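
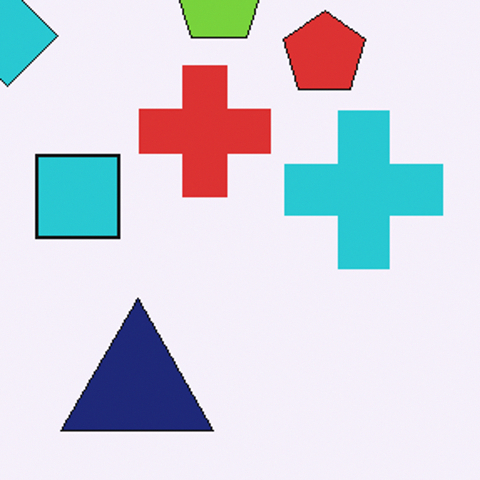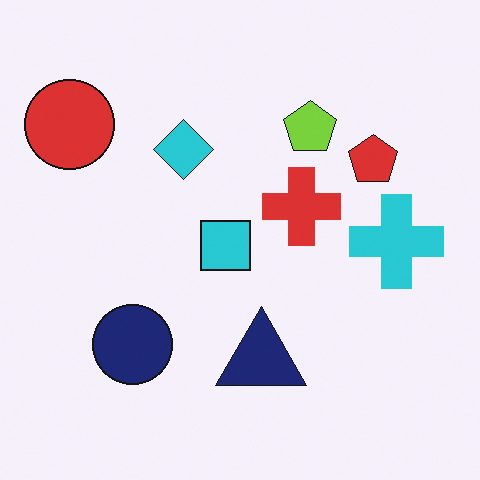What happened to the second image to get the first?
Cropped to a noticeably smaller region and rescaled.

The visible shapes are larger and the field of view is narrower; shapes near the original edges may be partly or wholly outside the frame — a crop-and-rescale.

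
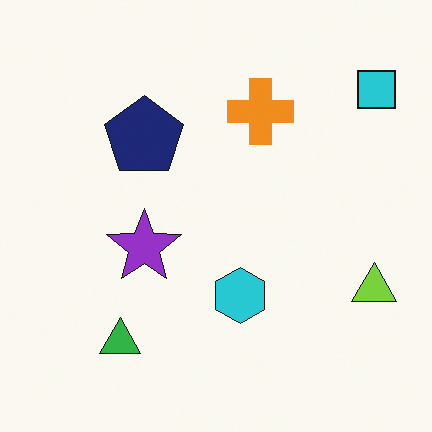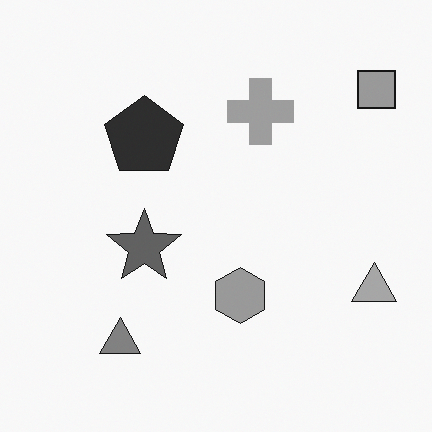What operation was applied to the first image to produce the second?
The second image is the first converted to grayscale.

All color is removed — every shape is now a shade of grey.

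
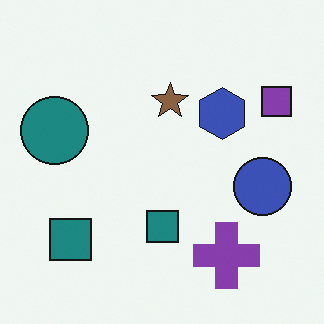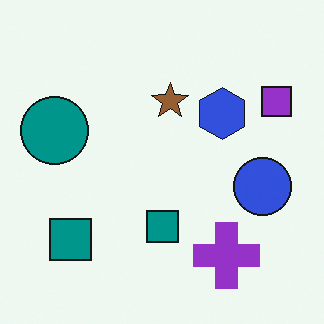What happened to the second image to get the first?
The transformation is: slightly desaturated.

All colors are more muted and greyish — a global saturation change.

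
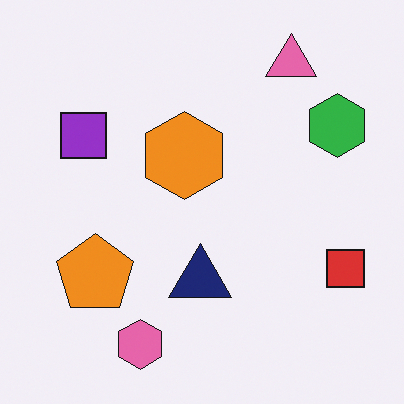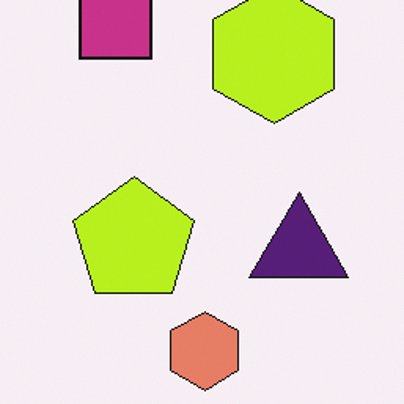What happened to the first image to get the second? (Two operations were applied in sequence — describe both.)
It was hue-shifted slightly, then cropped to a modestly smaller region and rescaled.

Every shape's color has rotated by the same amount around the hue wheel — a uniform hue shift. The visible shapes are larger and the field of view is narrower; shapes near the original edges may be partly or wholly outside the frame — a crop-and-rescale.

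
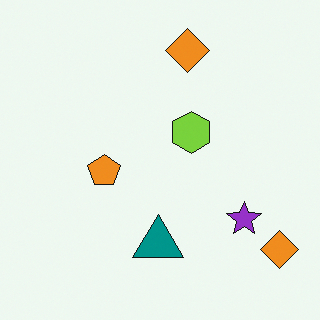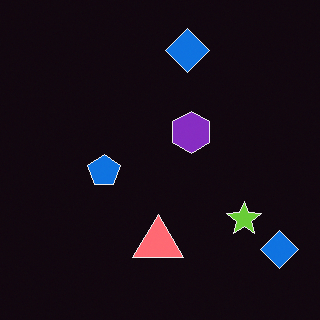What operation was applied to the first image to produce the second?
The image was color-inverted (negative).

The light background has become dark and every shape's color is its complement — a photographic negative.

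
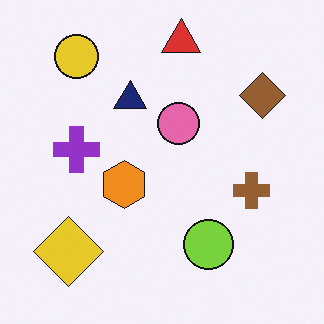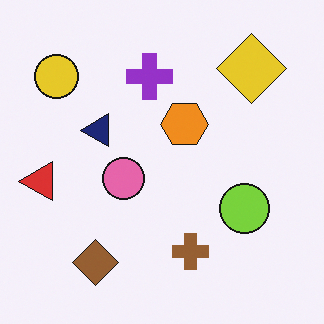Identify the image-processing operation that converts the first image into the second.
Transposed (reflected across the top-left ↔ bottom-right diagonal).

Shapes have swapped their row and column positions — what was in the top-right is now in the bottom-left — a diagonal reflection.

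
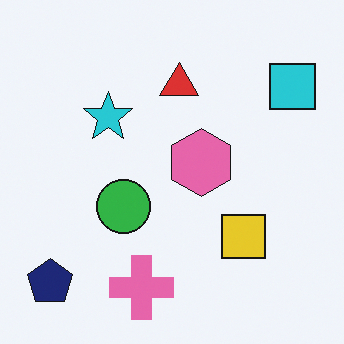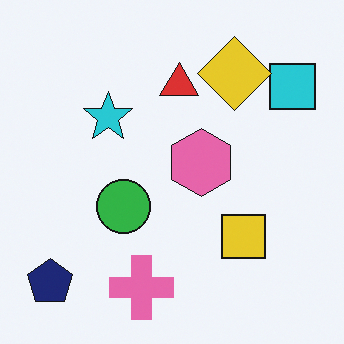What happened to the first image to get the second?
The transformation is: overlaid with an additional yellow diamond.

A yellow diamond appears in the second image that is absent from the first.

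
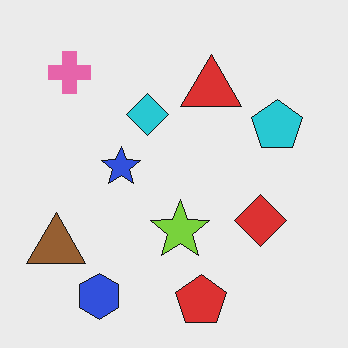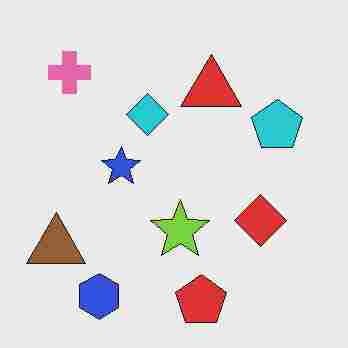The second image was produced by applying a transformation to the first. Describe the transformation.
The transformation is: degraded with heavy JPEG compression.

Blocky 8×8 compression artifacts appear around shape edges and the flat background shows ringing — characteristic JPEG degradation.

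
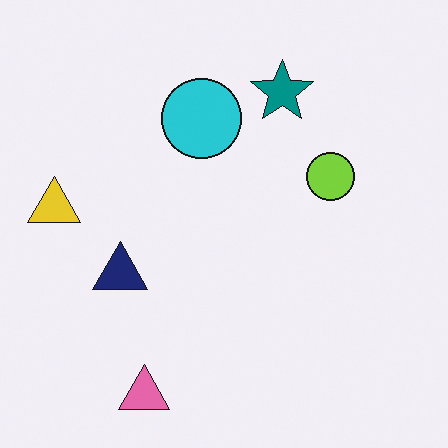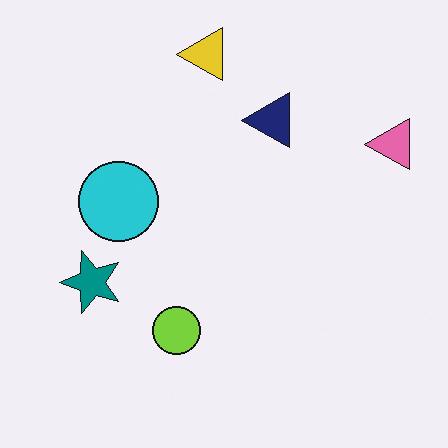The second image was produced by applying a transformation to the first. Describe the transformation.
Transposed (reflected across the top-left ↔ bottom-right diagonal).

Shapes have swapped their row and column positions — what was in the top-right is now in the bottom-left — a diagonal reflection.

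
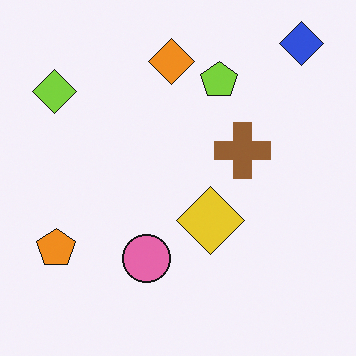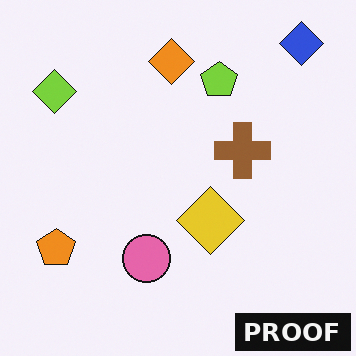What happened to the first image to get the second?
Watermarked with the text "PROOF" in the lower-right corner.

A dark label reading "PROOF" appears in the lower-right corner.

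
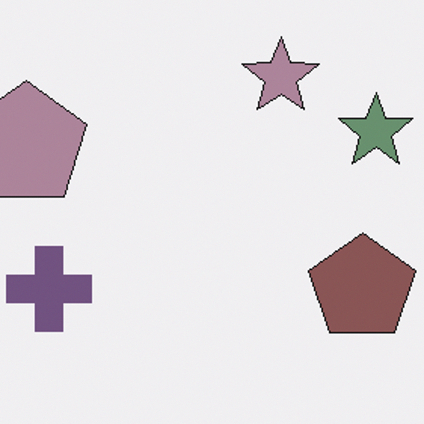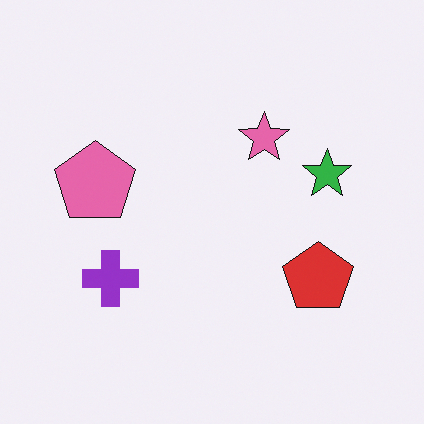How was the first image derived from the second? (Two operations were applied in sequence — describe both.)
It was cropped to a modestly smaller region and rescaled, then heavily desaturated.

The visible shapes are larger and the field of view is narrower; shapes near the original edges may be partly or wholly outside the frame — a crop-and-rescale. All colors are more muted and greyish — a global saturation change.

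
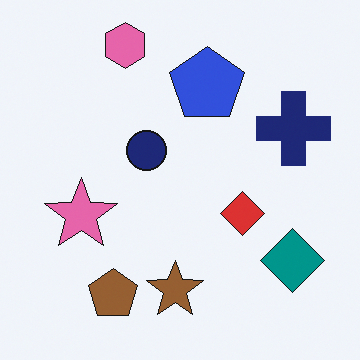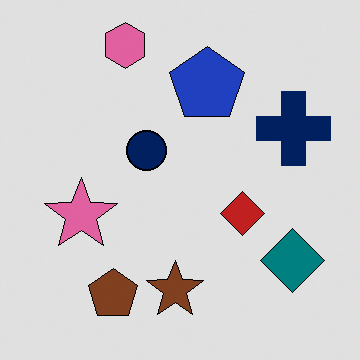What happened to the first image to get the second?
This is the original image moderately posterized.

Each flat color has snapped to a coarser quantized level — most visibly, the near-white background has dropped to a flat grey.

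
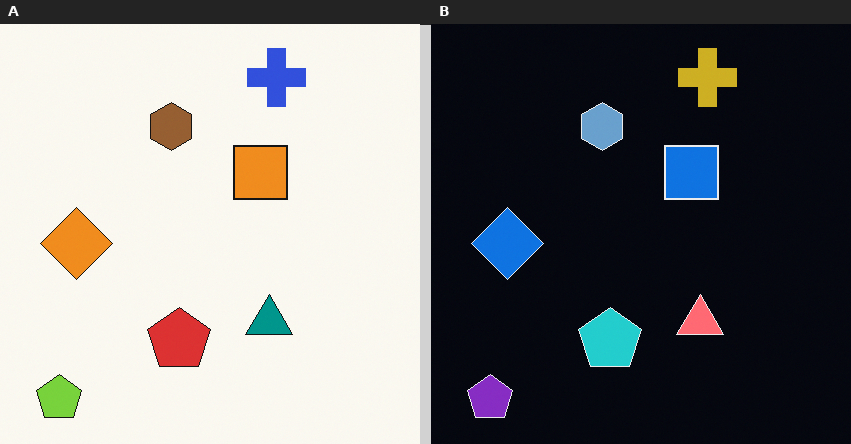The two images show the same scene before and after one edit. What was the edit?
Color-inverted (negative).

The light background has become dark and every shape's color is its complement — a photographic negative.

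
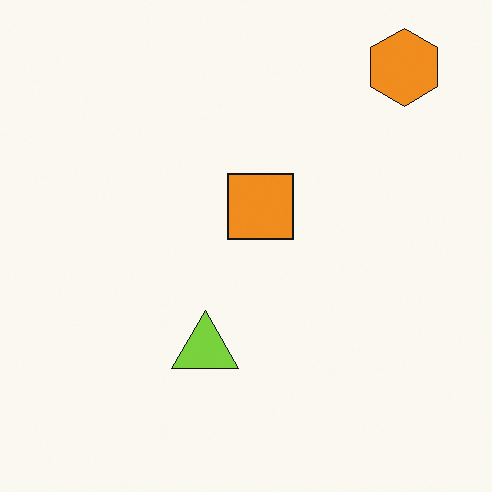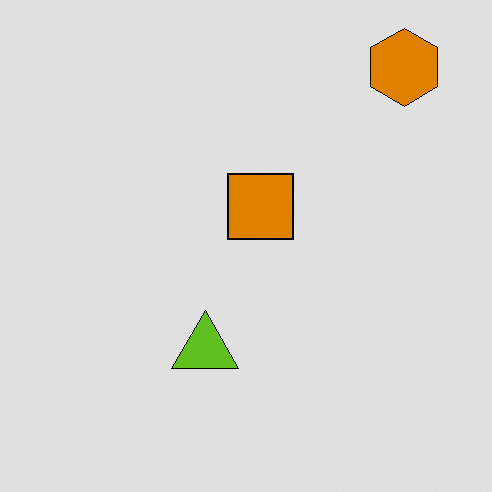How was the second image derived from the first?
Moderately posterized.

Each flat color has snapped to a coarser quantized level — most visibly, the near-white background has dropped to a flat grey.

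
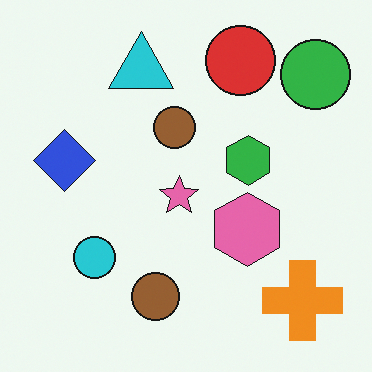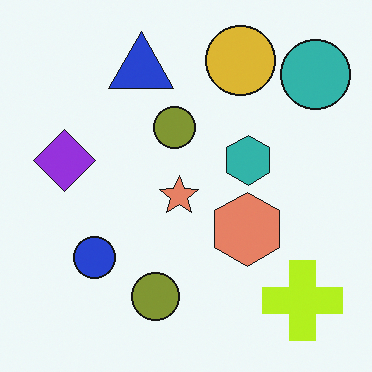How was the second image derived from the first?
It was hue-shifted slightly.

Every shape's color has rotated by the same amount around the hue wheel — a uniform hue shift.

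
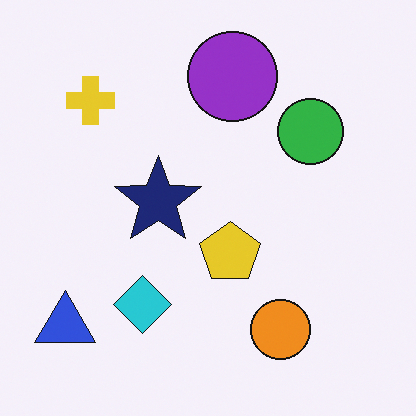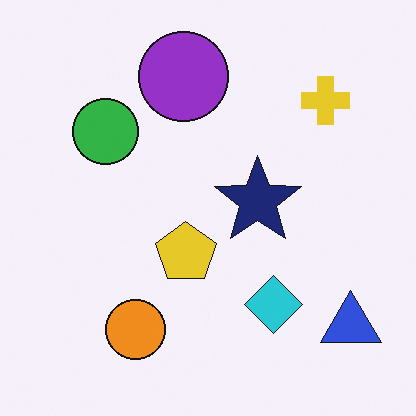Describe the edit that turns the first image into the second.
This is the original image flipped horizontally (left ↔ right).

The blue triangle is in the bottom-left of the first image and the bottom-right of the second — shapes on opposite sides of the vertical midline have swapped in a mirror flip.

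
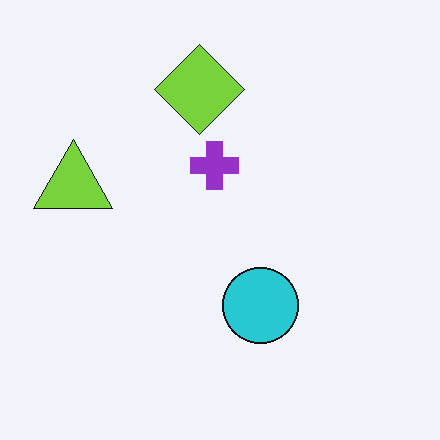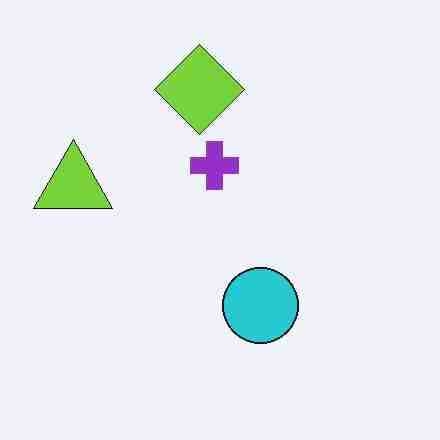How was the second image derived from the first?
It was degraded with heavy JPEG compression.

Blocky 8×8 compression artifacts appear around shape edges and the flat background shows ringing — characteristic JPEG degradation.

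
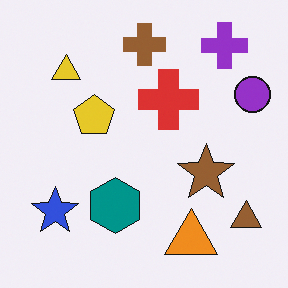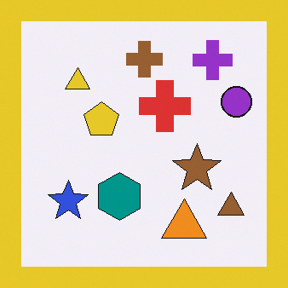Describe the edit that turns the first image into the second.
The transformation is: framed with a yellow border.

A solid yellow frame runs around the edge of the second image, with the content slightly shrunk inside it.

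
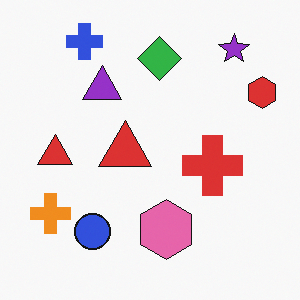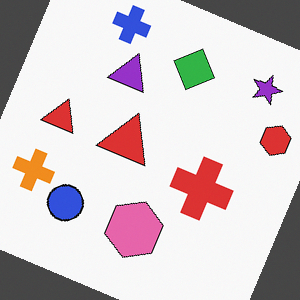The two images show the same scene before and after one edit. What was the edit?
The image was rotated clockwise by a moderate amount.

Every shape is tilted by the same angle and the image corners show triangular fill wedges — a whole-image rotation by a non-right angle.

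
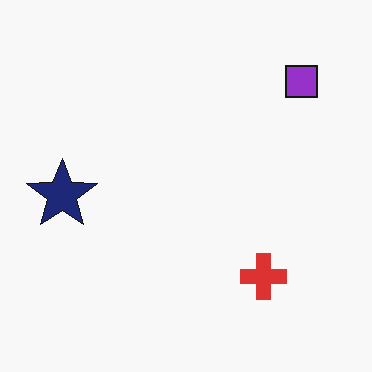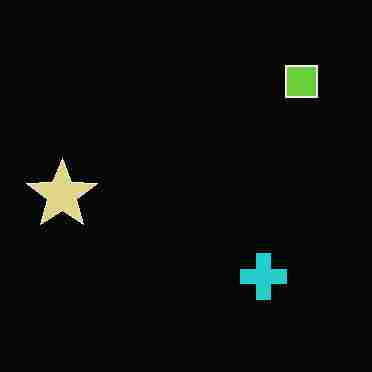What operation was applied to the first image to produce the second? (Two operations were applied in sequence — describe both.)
Degraded with heavy JPEG compression, then color-inverted (negative).

Blocky 8×8 compression artifacts appear around shape edges and the flat background shows ringing — characteristic JPEG degradation. The light background has become dark and every shape's color is its complement — a photographic negative.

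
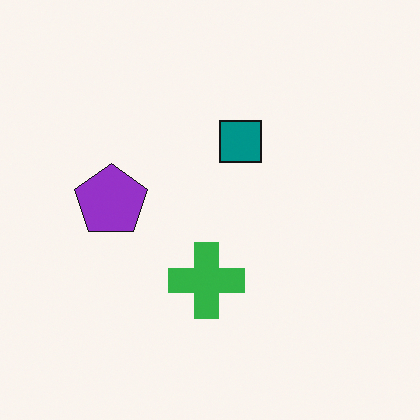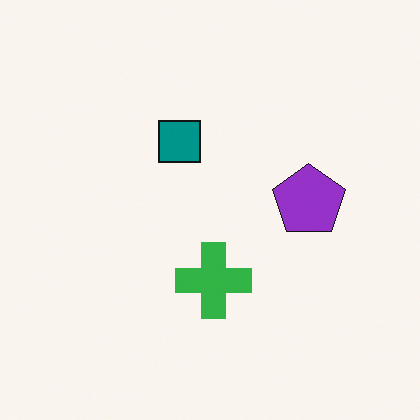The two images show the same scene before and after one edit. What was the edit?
The image was flipped horizontally (left ↔ right).

The purple pentagon is in the left of the first image and the right of the second — shapes on opposite sides of the vertical midline have swapped in a mirror flip.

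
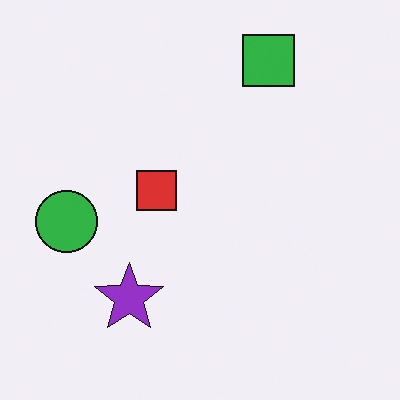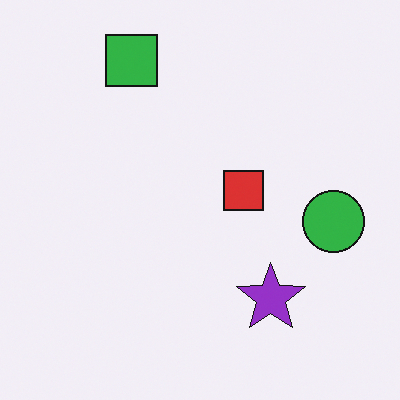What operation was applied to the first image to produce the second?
It was flipped horizontally (left ↔ right).

The green circle is in the left of the first image and the right of the second — shapes on opposite sides of the vertical midline have swapped in a mirror flip.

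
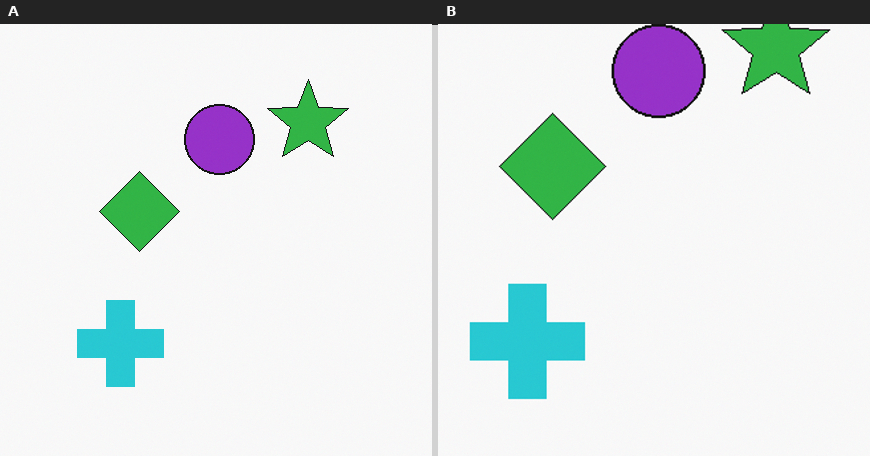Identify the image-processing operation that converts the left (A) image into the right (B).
The right (B) image is the left (A) cropped slightly and scaled back up.

The visible shapes are larger and the field of view is narrower; shapes near the original edges may be partly or wholly outside the frame — a crop-and-rescale.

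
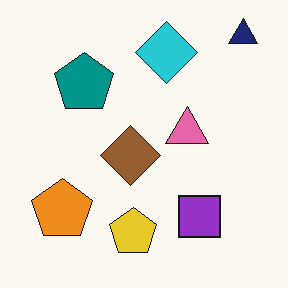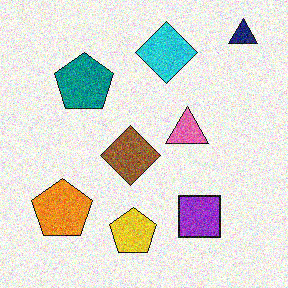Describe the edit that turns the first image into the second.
Degraded with strong gaussian noise.

Random speckle covers the whole image, including the flat background.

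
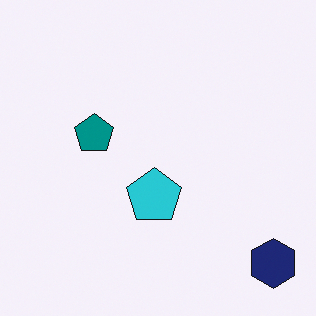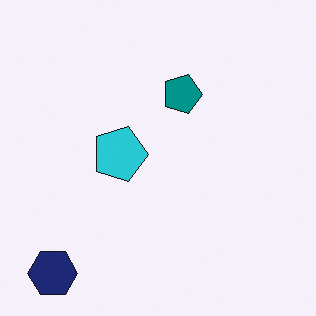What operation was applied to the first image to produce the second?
Rotated 90° clockwise.

The navy hexagon sits in the bottom-right of the first image and the bottom-left of the second — consistent with a whole-image 90° clockwise rotation.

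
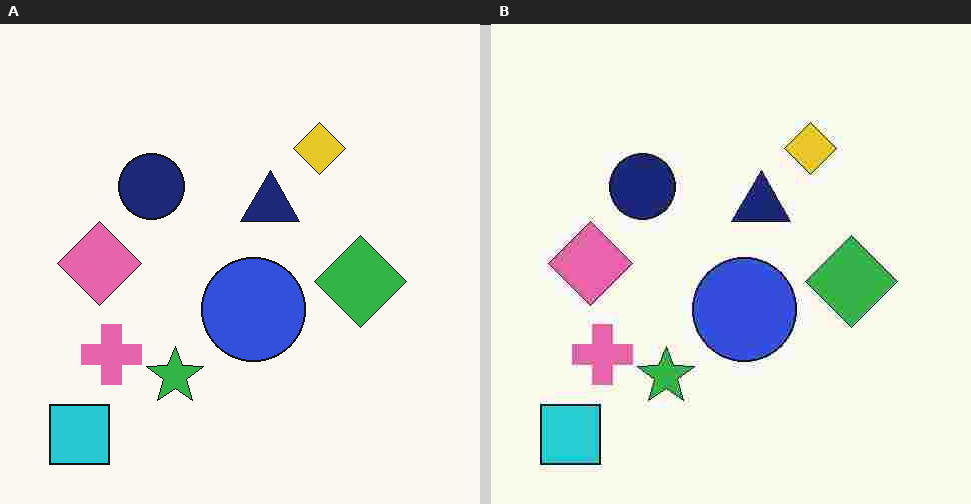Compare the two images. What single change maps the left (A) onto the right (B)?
It was heavily JPEG-compressed with obvious blocking artifacts.

Blocky 8×8 compression artifacts appear around shape edges and the flat background shows ringing — characteristic JPEG degradation.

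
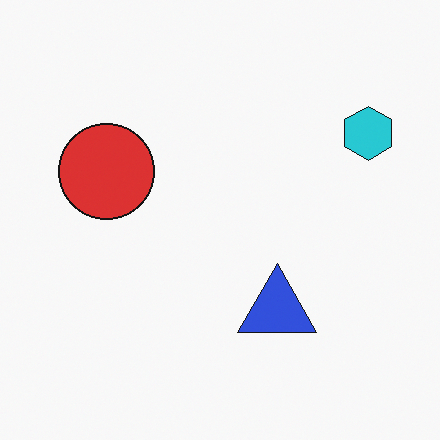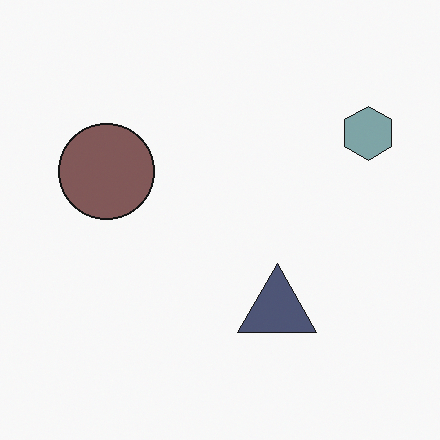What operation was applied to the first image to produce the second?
It was made much more muted (saturation change).

All colors are more muted and greyish — a global saturation change.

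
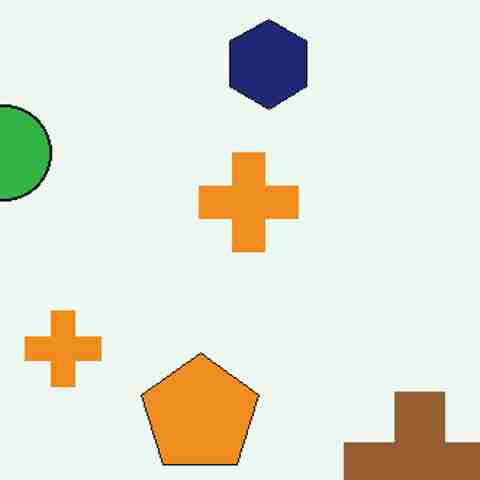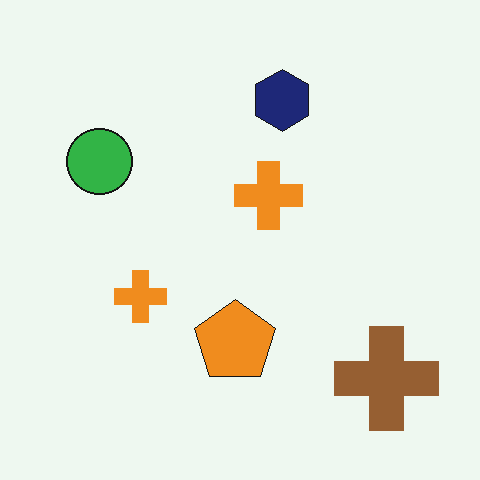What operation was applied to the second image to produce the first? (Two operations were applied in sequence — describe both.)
Cropped to a modestly smaller region and rescaled, then degraded with heavy JPEG compression.

The visible shapes are larger and the field of view is narrower; shapes near the original edges may be partly or wholly outside the frame — a crop-and-rescale. Blocky 8×8 compression artifacts appear around shape edges and the flat background shows ringing — characteristic JPEG degradation.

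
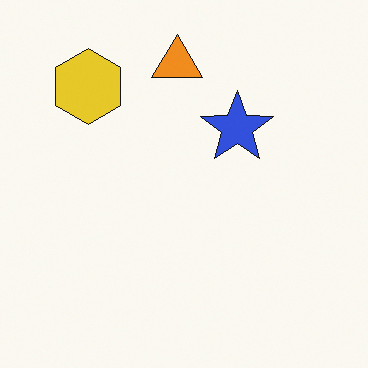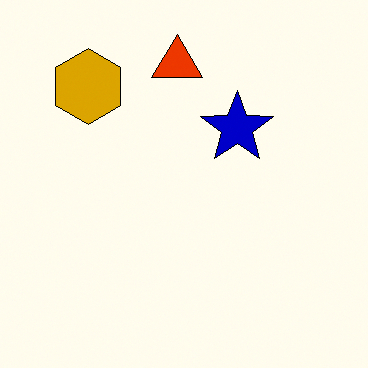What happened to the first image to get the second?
The transformation is: given much higher contrast.

Tones are pushed away from mid-grey across the whole image — a global contrast change.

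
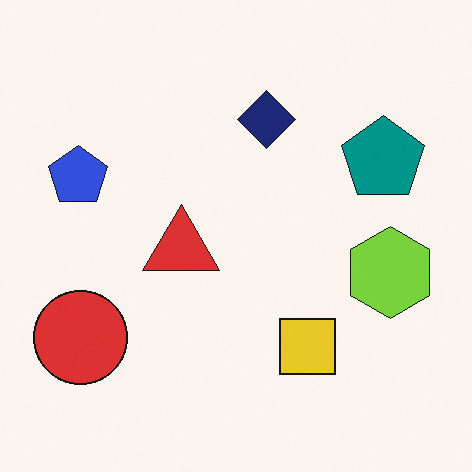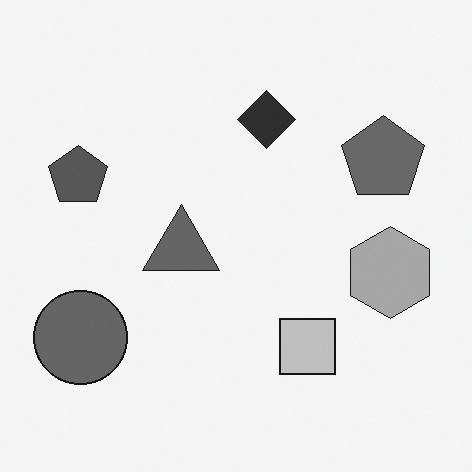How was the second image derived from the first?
The second image is the first converted to grayscale.

All color is removed — every shape is now a shade of grey.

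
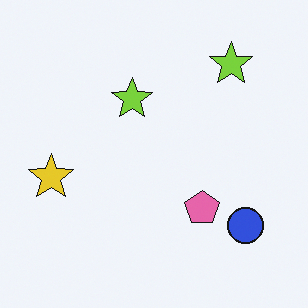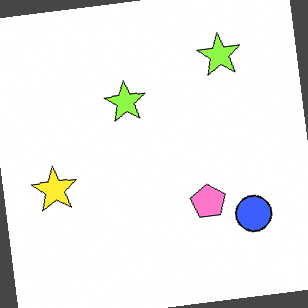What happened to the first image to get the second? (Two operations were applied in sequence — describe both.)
The second image is the first brightened a little, then rotated counter-clockwise by a small amount.

Every pixel — background and shapes alike — is uniformly brightened. Every shape is tilted by the same angle and the image corners show triangular fill wedges — a whole-image rotation by a non-right angle.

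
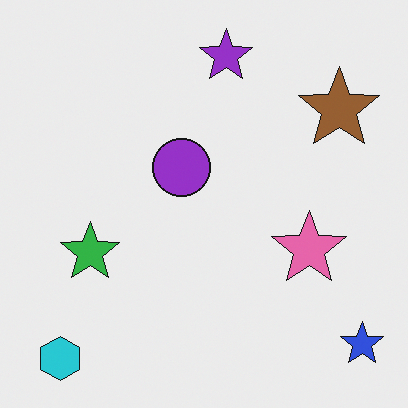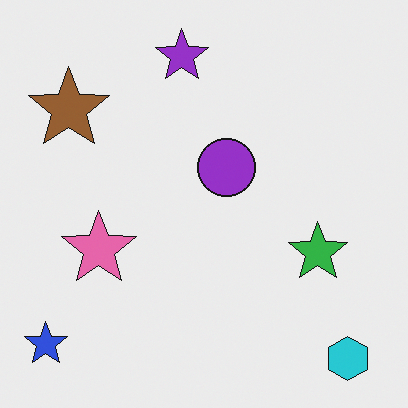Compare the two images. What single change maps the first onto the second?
The second image is the first flipped horizontally (left ↔ right).

The blue star is in the bottom-right of the first image and the bottom-left of the second — shapes on opposite sides of the vertical midline have swapped in a mirror flip.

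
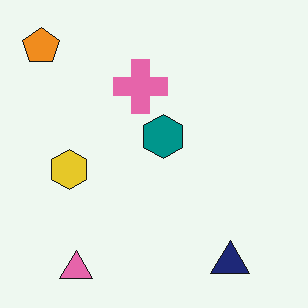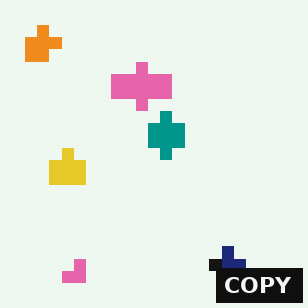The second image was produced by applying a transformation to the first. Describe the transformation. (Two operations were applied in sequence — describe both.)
The transformation is: coarsely pixelated, then watermarked with the text "COPY" in the lower-right corner.

Shapes are reduced to large square blocks; fine edges and outlines are lost — a downscale-then-upscale (mosaic) effect. A dark label reading "COPY" appears in the lower-right corner.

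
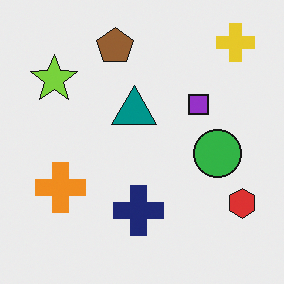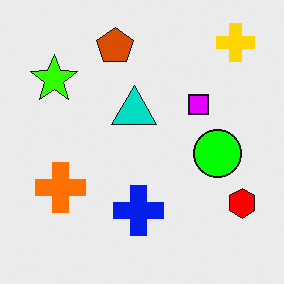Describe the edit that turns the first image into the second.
This is the original image heavily oversaturated.

All colors are more vivid — a global saturation change.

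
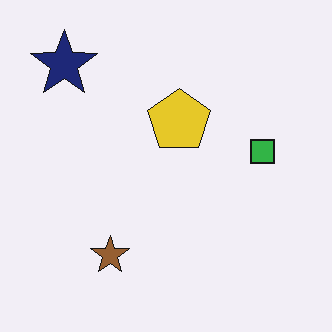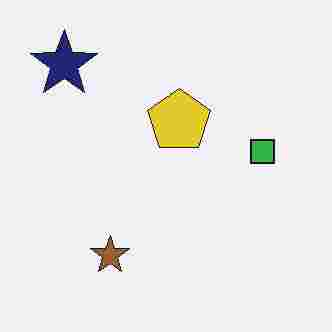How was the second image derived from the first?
It was degraded with heavy JPEG compression.

Blocky 8×8 compression artifacts appear around shape edges and the flat background shows ringing — characteristic JPEG degradation.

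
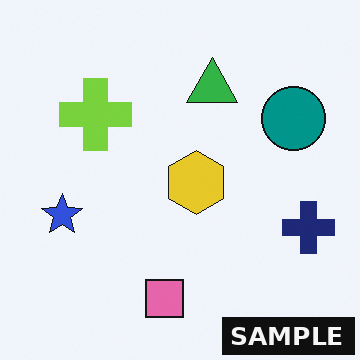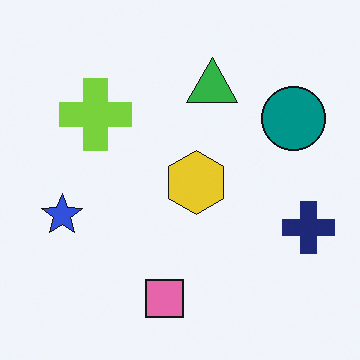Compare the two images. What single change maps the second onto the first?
The transformation is: watermarked with the text "SAMPLE" in the lower-right corner.

A dark label reading "SAMPLE" appears in the lower-right corner.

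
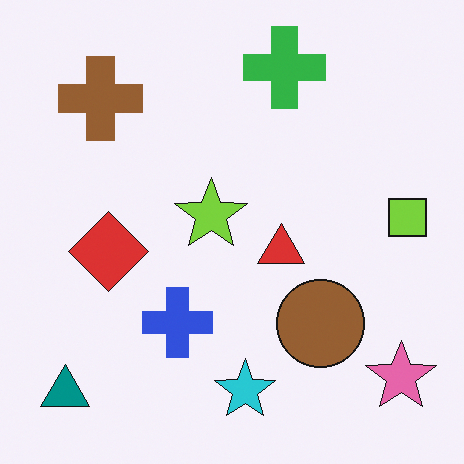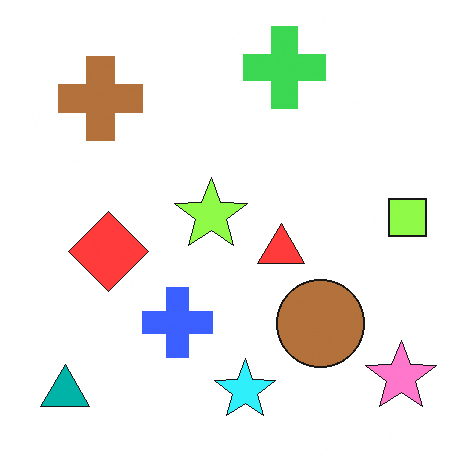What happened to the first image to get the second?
The image was brightened a little.

Every pixel — background and shapes alike — is uniformly brightened.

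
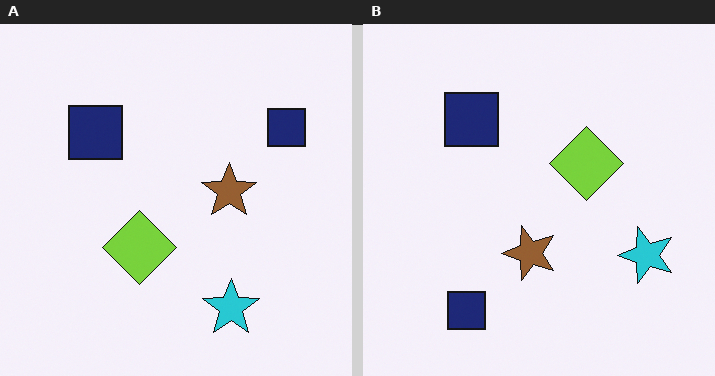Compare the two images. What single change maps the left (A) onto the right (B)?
The transformation is: transposed (reflected across the top-left ↔ bottom-right diagonal).

Shapes have swapped their row and column positions — what was in the top-right is now in the bottom-left — a diagonal reflection.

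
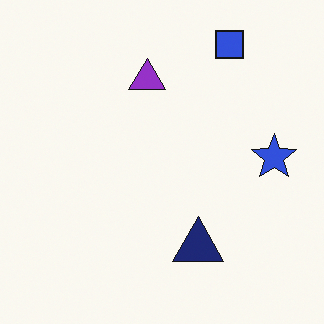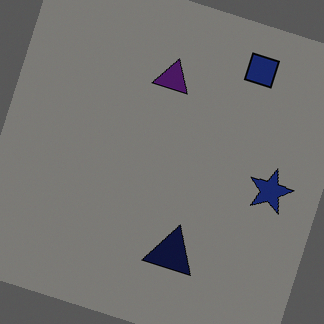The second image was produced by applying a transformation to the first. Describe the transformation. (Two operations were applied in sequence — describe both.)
It was rotated clockwise by a moderate amount, then noticeably darkened.

Every shape is tilted by the same angle and the image corners show triangular fill wedges — a whole-image rotation by a non-right angle. Every pixel — background and shapes alike — is uniformly darkened.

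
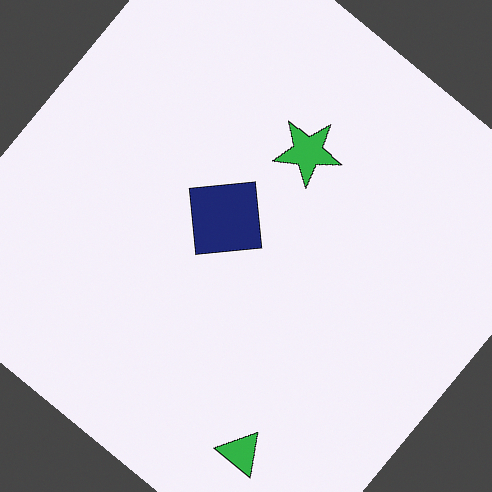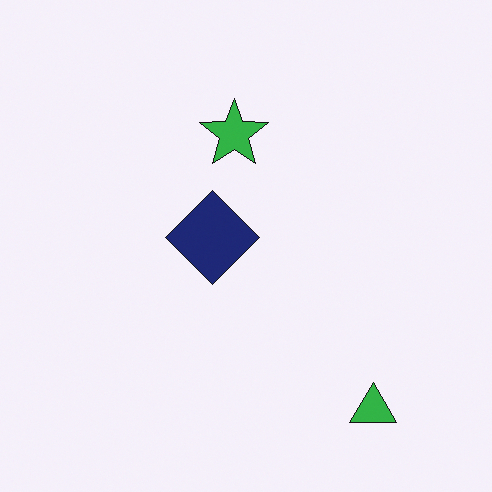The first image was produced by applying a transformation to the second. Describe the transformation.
The transformation is: rotated clockwise by a large amount — several tens of degrees.

Every shape is tilted by the same angle and the image corners show triangular fill wedges — a whole-image rotation by a non-right angle.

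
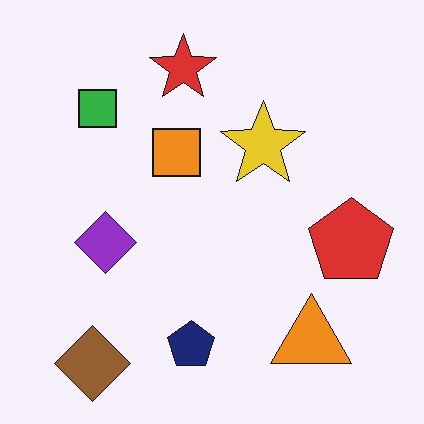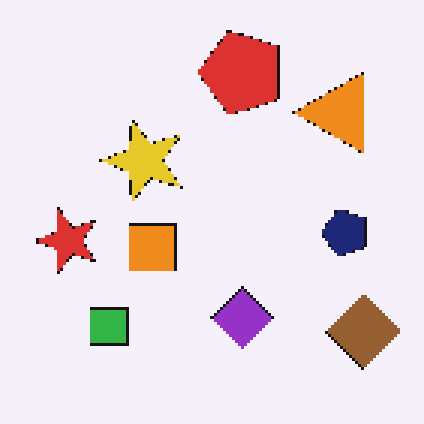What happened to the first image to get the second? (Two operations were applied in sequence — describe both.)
It was rotated 90° counter-clockwise, then mildly pixelated.

The brown diamond sits in the bottom-left of the first image and the bottom-right of the second — consistent with a whole-image 90° counter-clockwise rotation. Shapes are reduced to large square blocks; fine edges and outlines are lost — a downscale-then-upscale (mosaic) effect.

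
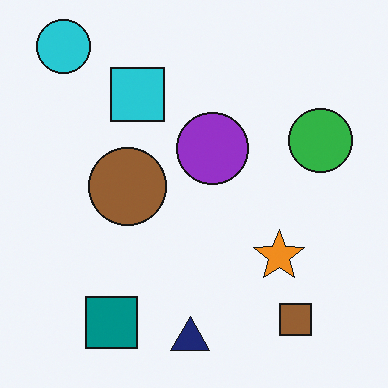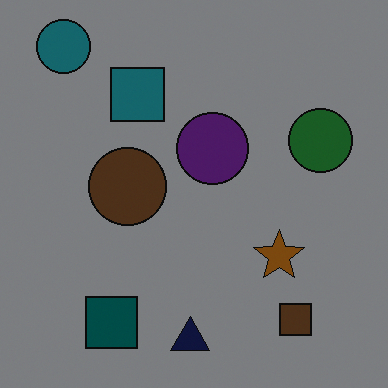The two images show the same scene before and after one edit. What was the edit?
The image was darkened a lot.

Every pixel — background and shapes alike — is uniformly darkened.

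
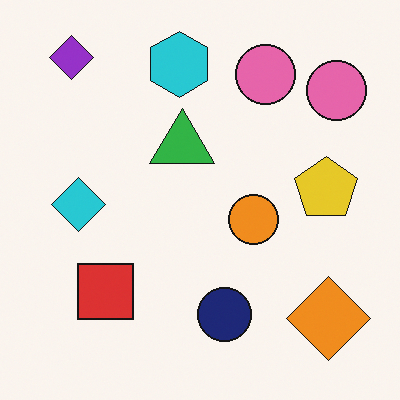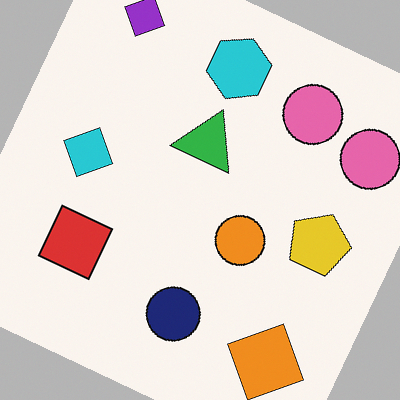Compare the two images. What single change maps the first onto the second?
It was rotated clockwise by a moderate amount.

Every shape is tilted by the same angle and the image corners show triangular fill wedges — a whole-image rotation by a non-right angle.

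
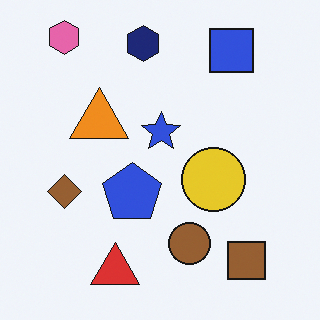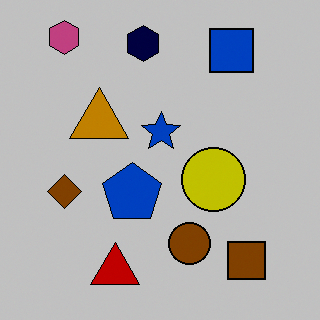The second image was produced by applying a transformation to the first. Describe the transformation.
It was aggressively posterized.

Each flat color has snapped to a coarser quantized level — most visibly, the near-white background has dropped to a flat grey.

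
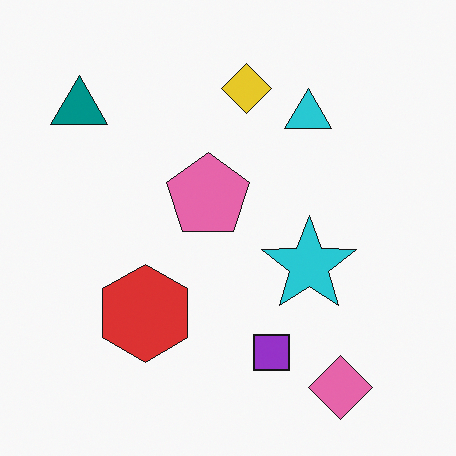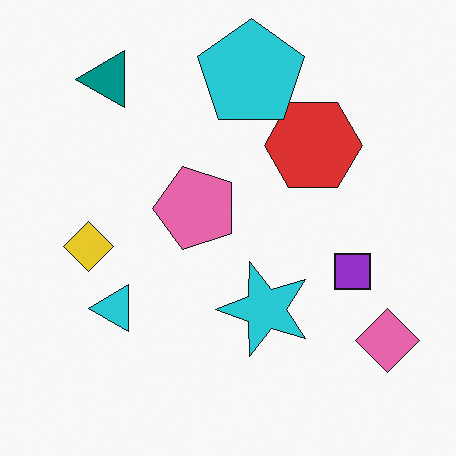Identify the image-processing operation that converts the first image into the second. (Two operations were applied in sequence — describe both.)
It was transposed (reflected across the top-left ↔ bottom-right diagonal), then overlaid with an additional cyan pentagon.

Shapes have swapped their row and column positions — what was in the top-right is now in the bottom-left — a diagonal reflection. A cyan pentagon appears in the second image that is absent from the first.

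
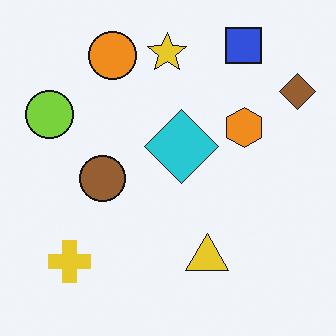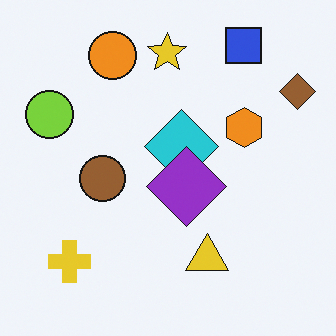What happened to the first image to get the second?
The second image is the first overlaid with an additional purple diamond.

A purple diamond appears in the second image that is absent from the first.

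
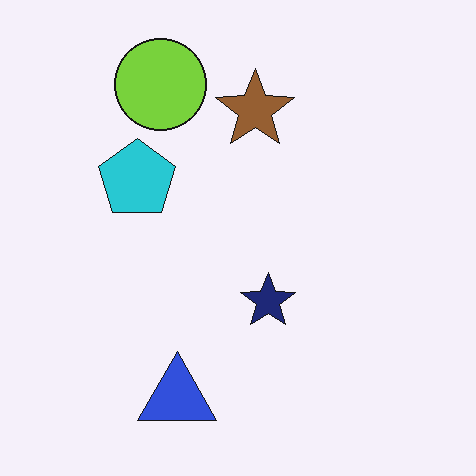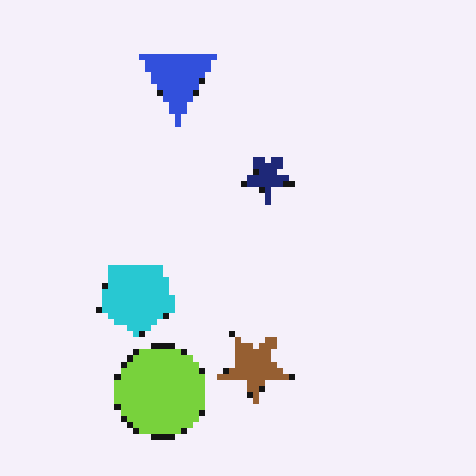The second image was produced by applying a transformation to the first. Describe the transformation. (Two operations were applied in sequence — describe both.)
The second image is the first flipped vertically (top ↔ bottom), then moderately pixelated.

The blue triangle is in the bottom of the first image and the top of the second — shapes on opposite sides of the horizontal midline have swapped in a mirror flip. Shapes are reduced to large square blocks; fine edges and outlines are lost — a downscale-then-upscale (mosaic) effect.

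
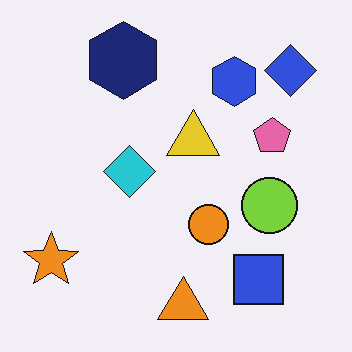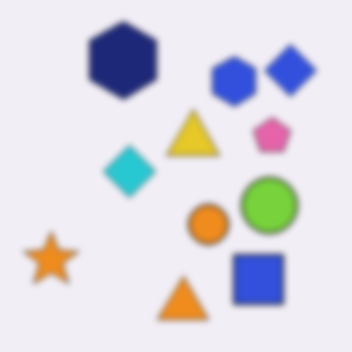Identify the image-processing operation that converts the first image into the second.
It was moderately blurred.

Shape edges and outlines are uniformly softened across the whole image.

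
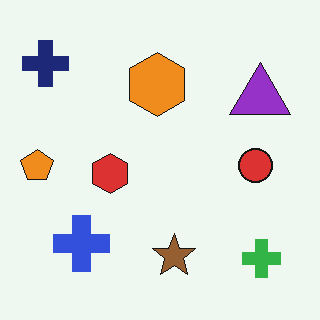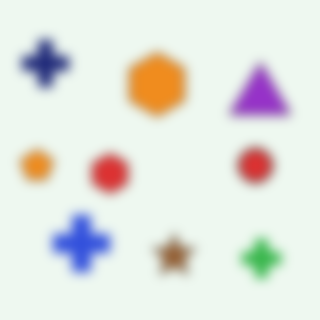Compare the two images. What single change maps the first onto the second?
It was strongly gaussian-blurred.

Shape edges and outlines are uniformly softened across the whole image.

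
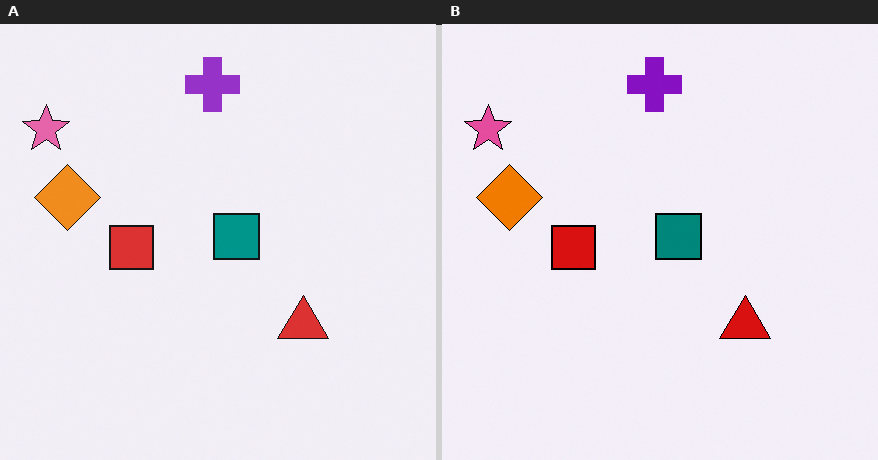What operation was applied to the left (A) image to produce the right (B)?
This is the original image given slightly increased contrast.

Tones are pushed away from mid-grey across the whole image — a global contrast change.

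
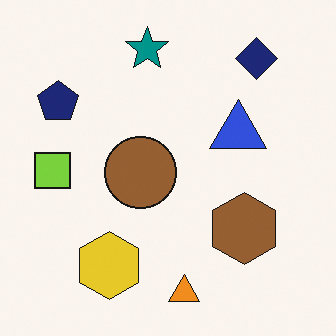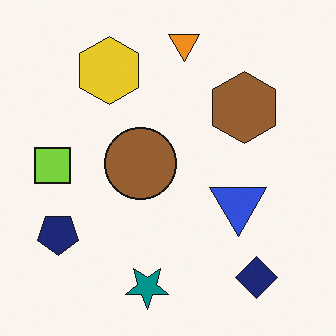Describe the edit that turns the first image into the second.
The second image is the first flipped vertically (top ↔ bottom).

The orange triangle is in the bottom of the first image and the top of the second — shapes on opposite sides of the horizontal midline have swapped in a mirror flip.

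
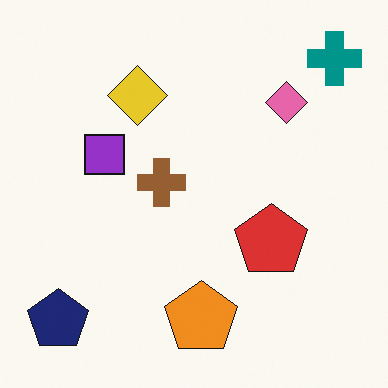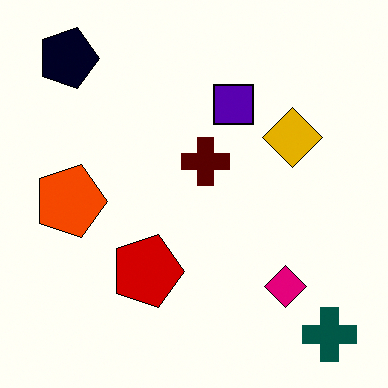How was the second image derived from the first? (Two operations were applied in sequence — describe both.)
Rotated 90° clockwise, then boosted in contrast.

The teal cross sits in the top-right of the first image and the bottom-right of the second — consistent with a whole-image 90° clockwise rotation. Tones are pushed away from mid-grey across the whole image — a global contrast change.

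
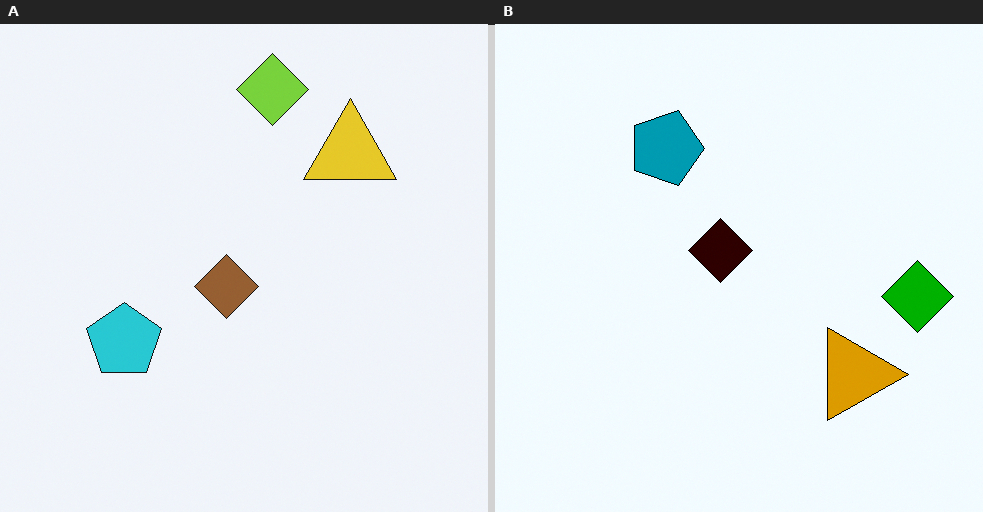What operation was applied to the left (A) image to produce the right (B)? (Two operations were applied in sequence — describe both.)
Rotated 90° clockwise, then given much higher contrast.

The lime diamond sits in the top of the left (A) image and the right of the right (B) — consistent with a whole-image 90° clockwise rotation. Tones are pushed away from mid-grey across the whole image — a global contrast change.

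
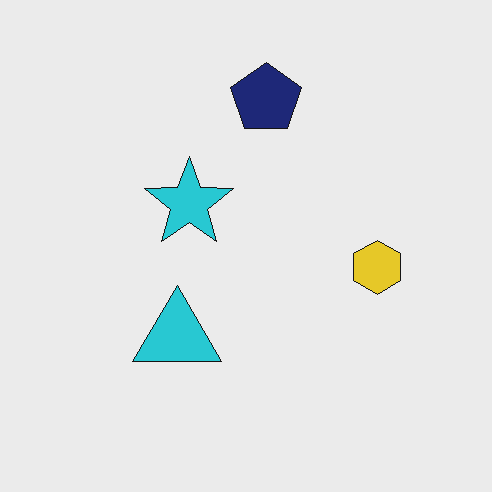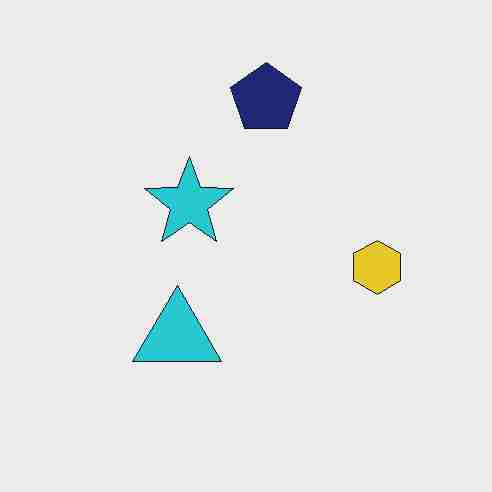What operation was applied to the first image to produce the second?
It was heavily JPEG-compressed with obvious blocking artifacts.

Blocky 8×8 compression artifacts appear around shape edges and the flat background shows ringing — characteristic JPEG degradation.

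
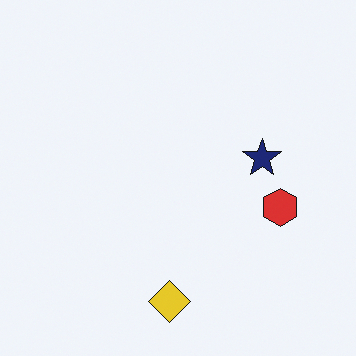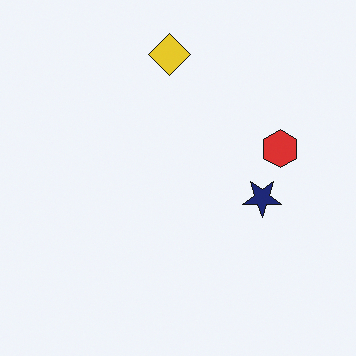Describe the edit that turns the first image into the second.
The transformation is: flipped vertically (top ↔ bottom).

The yellow diamond is in the bottom of the first image and the top of the second — shapes on opposite sides of the horizontal midline have swapped in a mirror flip.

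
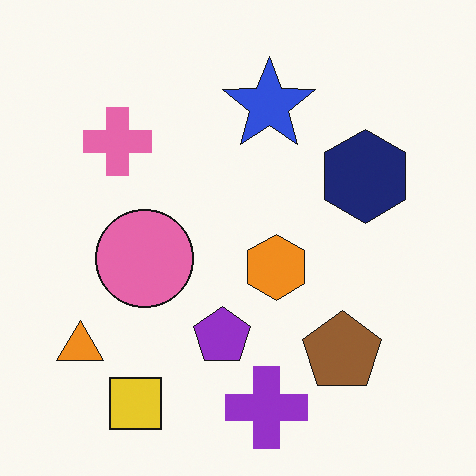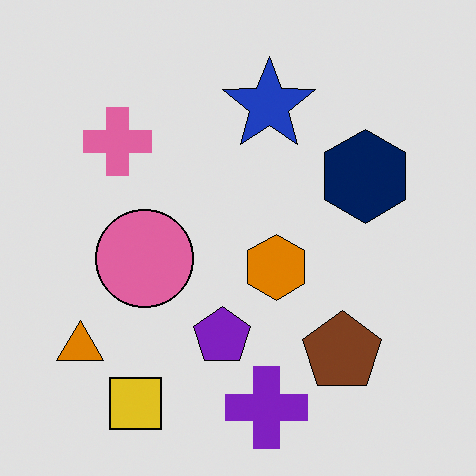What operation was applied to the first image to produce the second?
It was posterized to a reduced palette.

Each flat color has snapped to a coarser quantized level — most visibly, the near-white background has dropped to a flat grey.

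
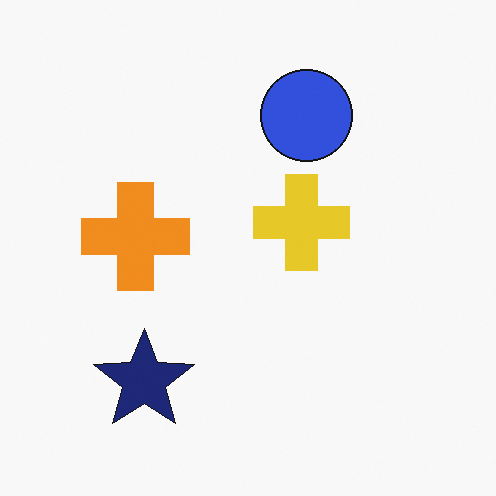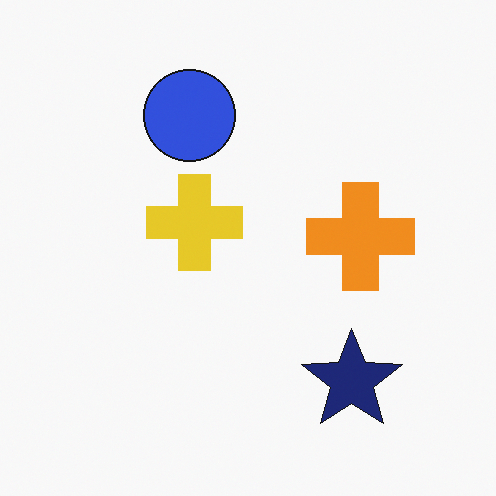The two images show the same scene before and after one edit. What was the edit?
This is the original image flipped horizontally (left ↔ right).

The orange cross is in the left of the first image and the right of the second — shapes on opposite sides of the vertical midline have swapped in a mirror flip.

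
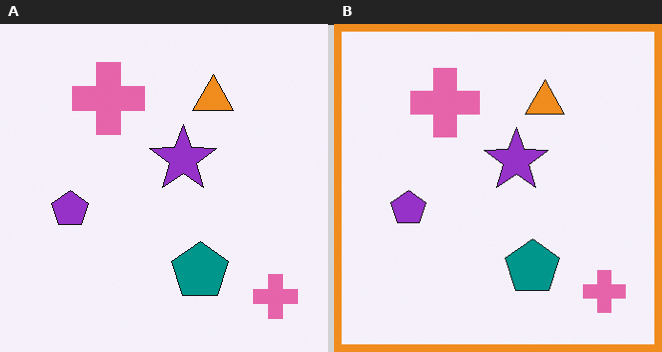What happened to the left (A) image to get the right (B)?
Framed with a orange border.

A solid orange frame runs around the edge of the right (B) image, with the content slightly shrunk inside it.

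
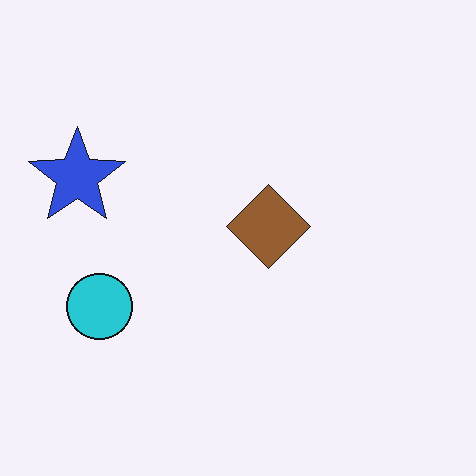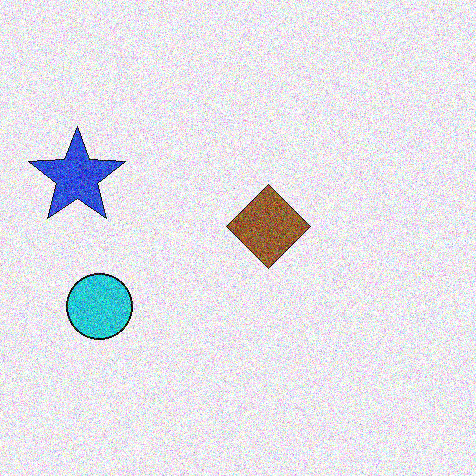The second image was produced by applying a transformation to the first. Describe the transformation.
Degraded with strong gaussian noise.

Random speckle covers the whole image, including the flat background.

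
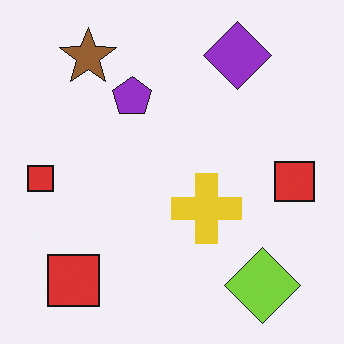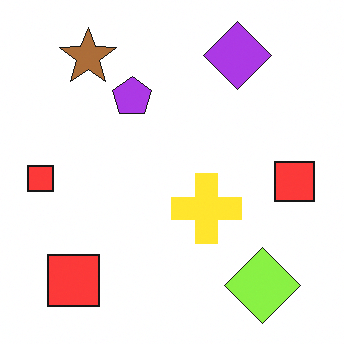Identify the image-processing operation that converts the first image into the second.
The second image is the first brightened a little.

Every pixel — background and shapes alike — is uniformly brightened.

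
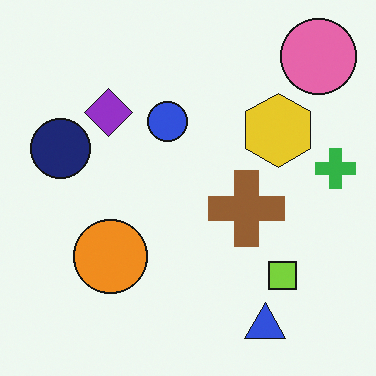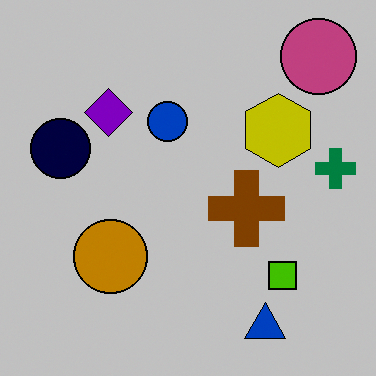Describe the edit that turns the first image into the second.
The transformation is: heavily posterized to just a handful of flat colors.

Each flat color has snapped to a coarser quantized level — most visibly, the near-white background has dropped to a flat grey.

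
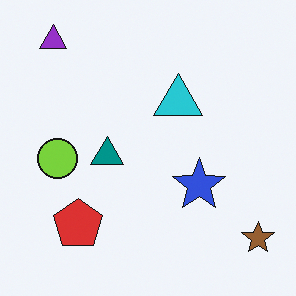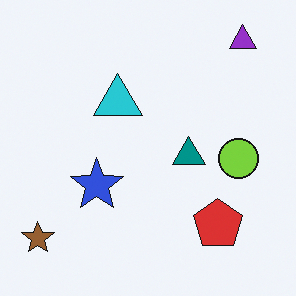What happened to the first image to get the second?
The second image is the first flipped horizontally (left ↔ right).

The brown star is in the bottom-right of the first image and the bottom-left of the second — shapes on opposite sides of the vertical midline have swapped in a mirror flip.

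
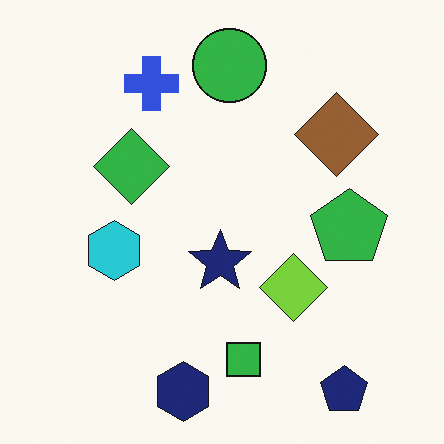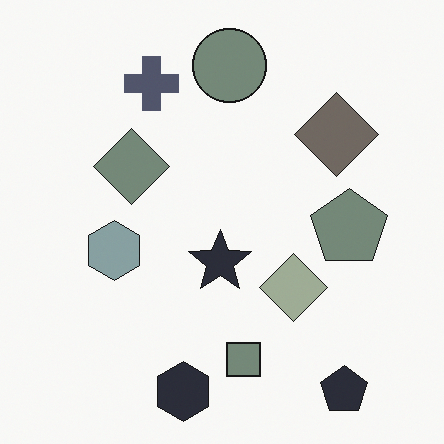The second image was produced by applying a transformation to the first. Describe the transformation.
The image was made much more muted (saturation change).

All colors are more muted and greyish — a global saturation change.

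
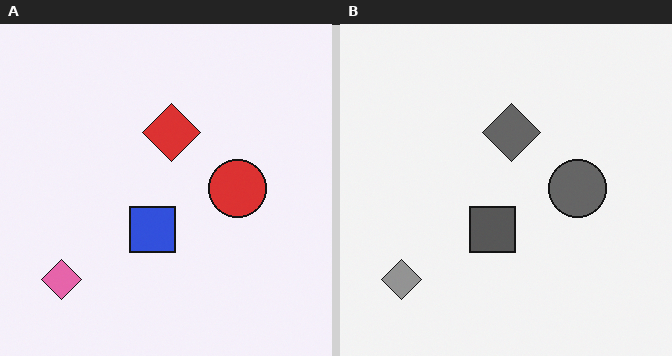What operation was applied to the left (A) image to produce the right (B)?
The transformation is: converted to grayscale.

All color is removed — every shape is now a shade of grey.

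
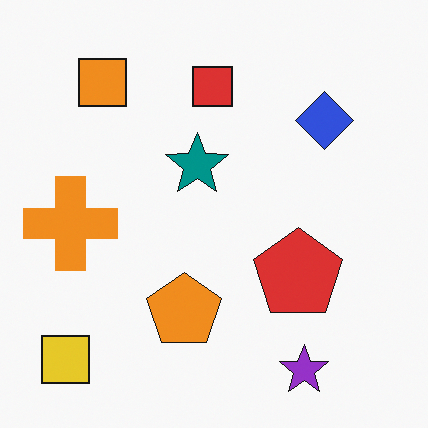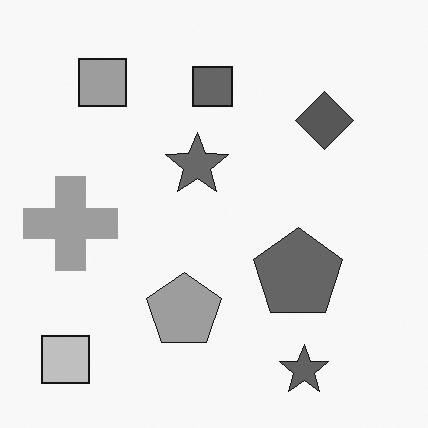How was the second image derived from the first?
Converted to grayscale.

All color is removed — every shape is now a shade of grey.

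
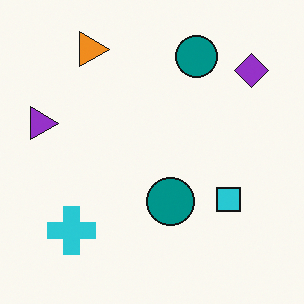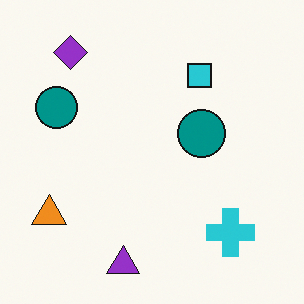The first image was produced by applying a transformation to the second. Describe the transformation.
This is the original image rotated 90° clockwise.

The purple diamond sits in the top-left of the second image and the top-right of the first — consistent with a whole-image 90° clockwise rotation.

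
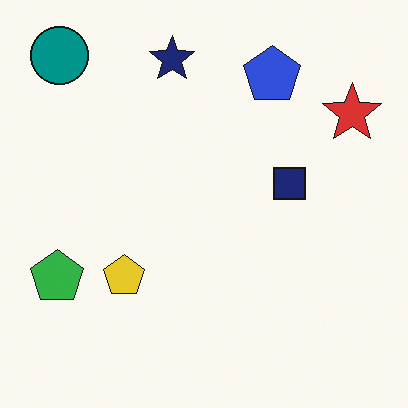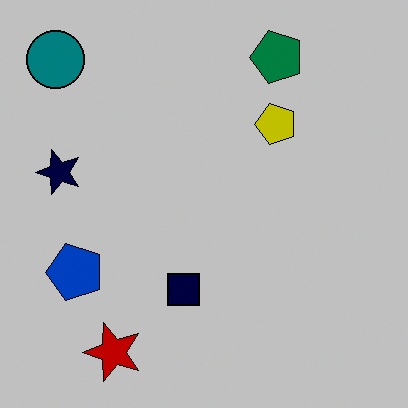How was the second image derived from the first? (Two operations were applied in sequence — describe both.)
This is the original image transposed (reflected across the top-left ↔ bottom-right diagonal), then aggressively posterized.

Shapes have swapped their row and column positions — what was in the top-right is now in the bottom-left — a diagonal reflection. Each flat color has snapped to a coarser quantized level — most visibly, the near-white background has dropped to a flat grey.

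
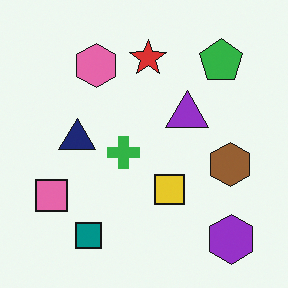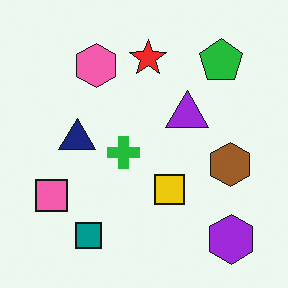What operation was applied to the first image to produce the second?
The image was slightly oversaturated.

All colors are more vivid — a global saturation change.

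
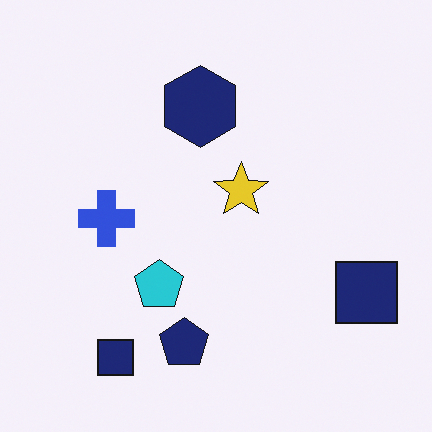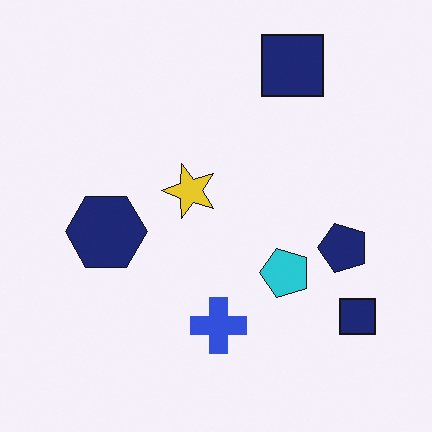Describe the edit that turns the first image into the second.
The image was rotated 90° counter-clockwise.

The navy pentagon sits in the bottom of the first image and the right of the second — consistent with a whole-image 90° counter-clockwise rotation.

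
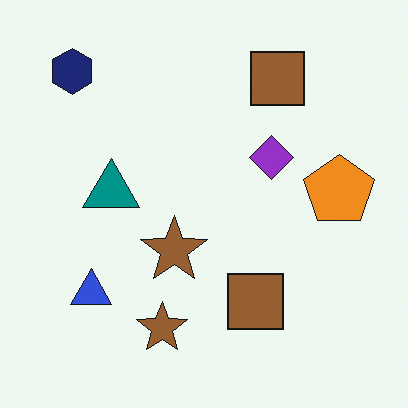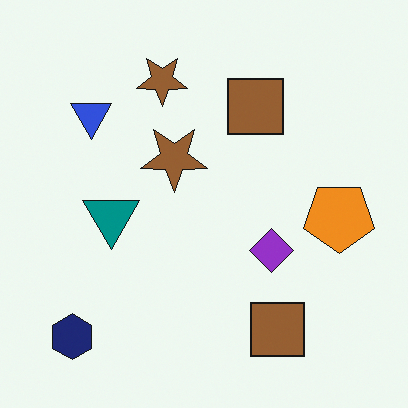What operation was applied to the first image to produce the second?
This is the original image flipped vertically (top ↔ bottom).

The navy hexagon is in the top-left of the first image and the bottom-left of the second — shapes on opposite sides of the horizontal midline have swapped in a mirror flip.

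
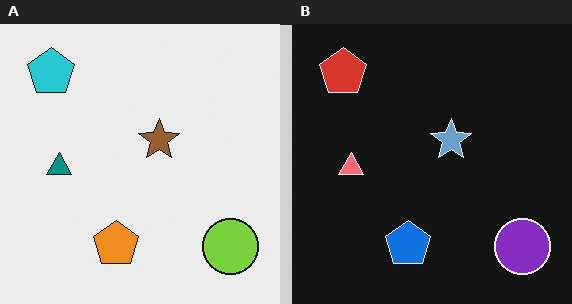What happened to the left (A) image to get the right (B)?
The transformation is: color-inverted (negative).

The light background has become dark and every shape's color is its complement — a photographic negative.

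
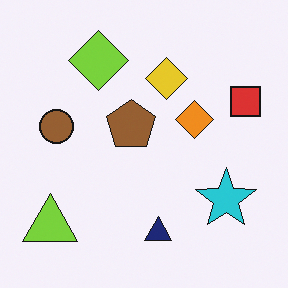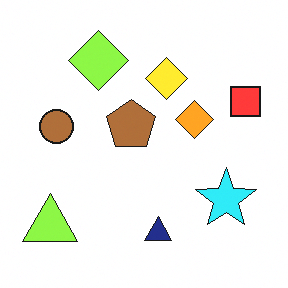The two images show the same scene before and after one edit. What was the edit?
The image was slightly brightened.

Every pixel — background and shapes alike — is uniformly brightened.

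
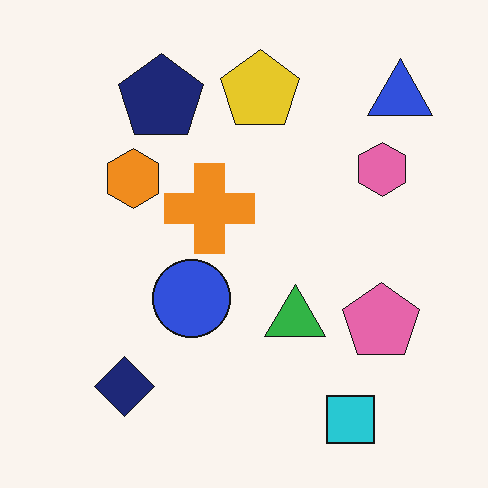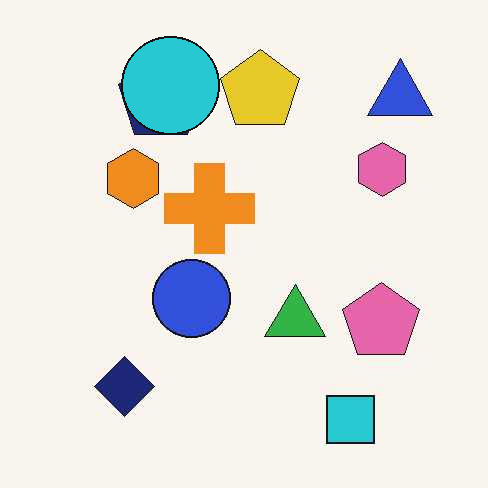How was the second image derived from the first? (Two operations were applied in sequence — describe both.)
The image was given moderate JPEG compression, then overlaid with an additional cyan circle.

Blocky 8×8 compression artifacts appear around shape edges and the flat background shows ringing — characteristic JPEG degradation. A cyan circle appears in the second image that is absent from the first.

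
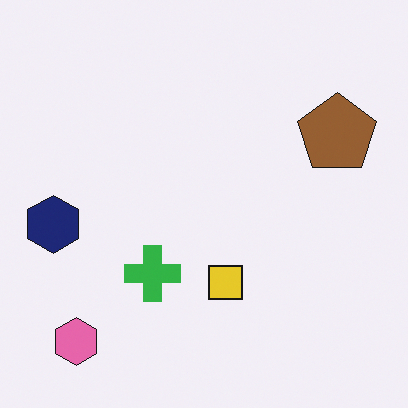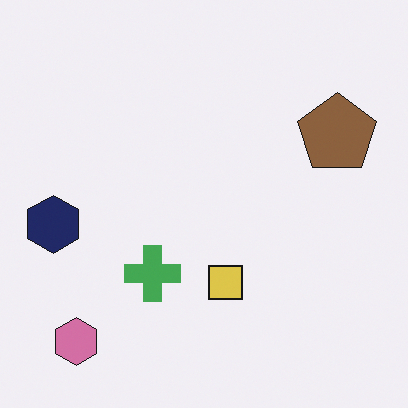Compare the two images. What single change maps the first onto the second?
The image was slightly desaturated.

All colors are more muted and greyish — a global saturation change.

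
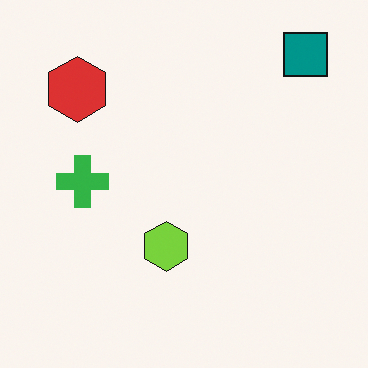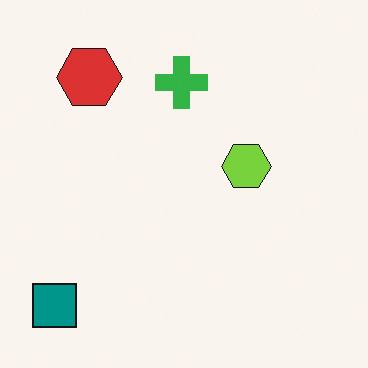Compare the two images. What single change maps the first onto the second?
The image was transposed (reflected across the top-left ↔ bottom-right diagonal).

Shapes have swapped their row and column positions — what was in the top-right is now in the bottom-left — a diagonal reflection.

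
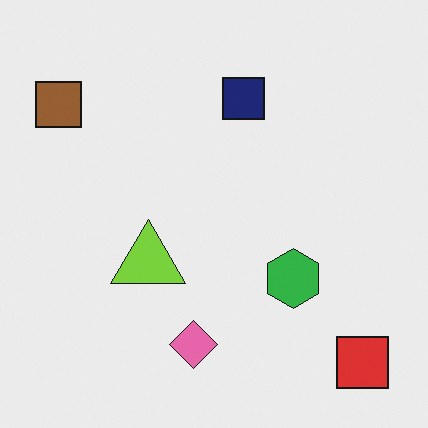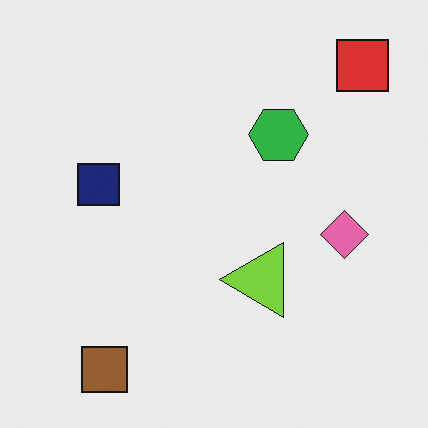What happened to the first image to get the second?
The transformation is: rotated 90° counter-clockwise.

The red square sits in the bottom-right of the first image and the top-right of the second — consistent with a whole-image 90° counter-clockwise rotation.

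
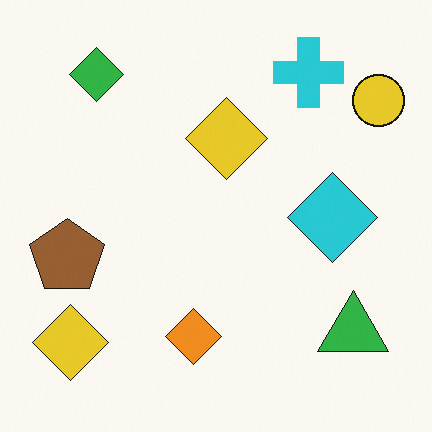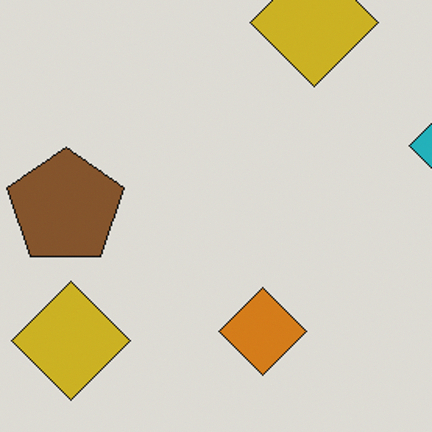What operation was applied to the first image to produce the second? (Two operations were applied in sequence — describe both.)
The second image is the first darkened a little, then cropped to a modestly smaller region and rescaled.

Every pixel — background and shapes alike — is uniformly darkened. The visible shapes are larger and the field of view is narrower; shapes near the original edges may be partly or wholly outside the frame — a crop-and-rescale.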